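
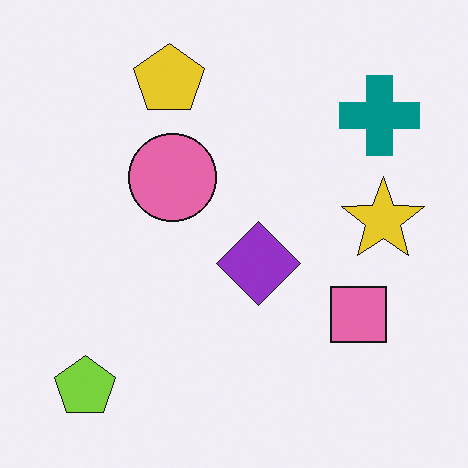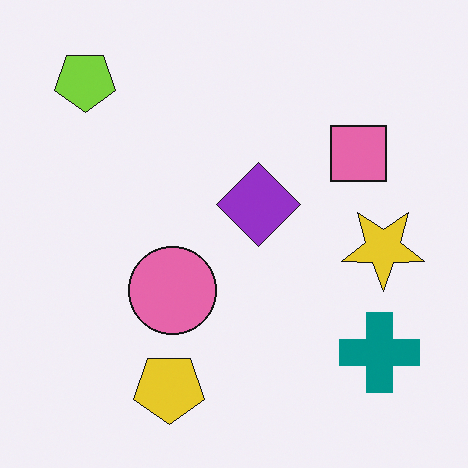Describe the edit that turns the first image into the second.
The image was flipped vertically (top ↔ bottom).

The yellow pentagon is in the top of the first image and the bottom of the second — shapes on opposite sides of the horizontal midline have swapped in a mirror flip.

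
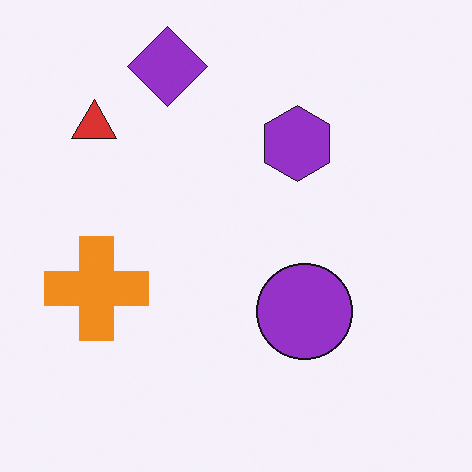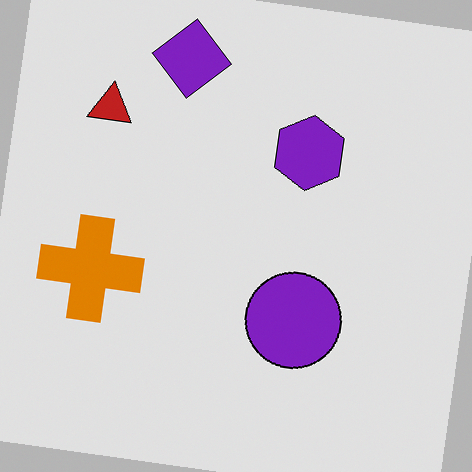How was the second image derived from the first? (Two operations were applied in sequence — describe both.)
The second image is the first moderately posterized, then rotated clockwise by a small amount.

Each flat color has snapped to a coarser quantized level — most visibly, the near-white background has dropped to a flat grey. Every shape is tilted by the same angle and the image corners show triangular fill wedges — a whole-image rotation by a non-right angle.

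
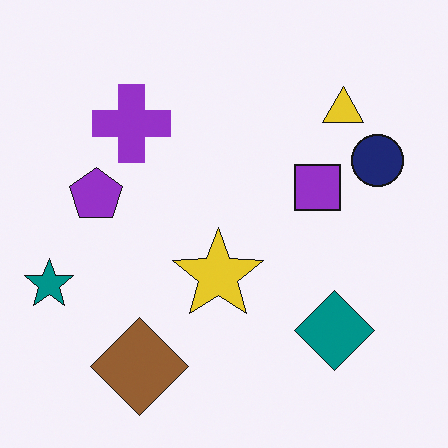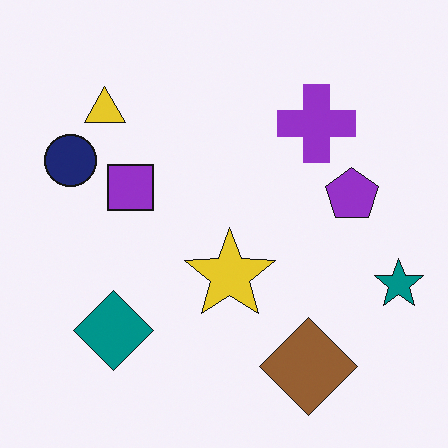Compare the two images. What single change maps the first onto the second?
This is the original image flipped horizontally (left ↔ right).

The teal star is in the left of the first image and the right of the second — shapes on opposite sides of the vertical midline have swapped in a mirror flip.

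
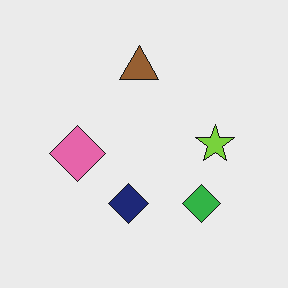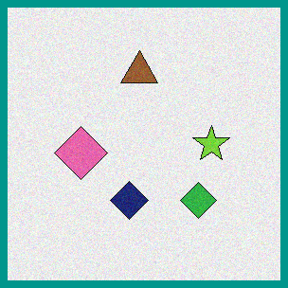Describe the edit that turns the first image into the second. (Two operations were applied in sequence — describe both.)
This is the original image degraded with a light layer of grain, then framed with a teal border.

Random speckle covers the whole image, including the flat background. A solid teal frame runs around the edge of the second image, with the content slightly shrunk inside it.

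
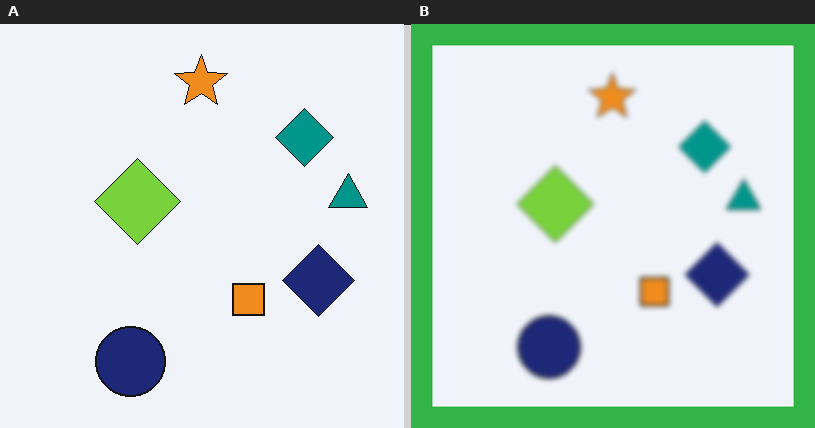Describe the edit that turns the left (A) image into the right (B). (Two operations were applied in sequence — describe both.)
The right (B) image is the left (A) moderately blurred, then framed with a green border.

Shape edges and outlines are uniformly softened across the whole image. A solid green frame runs around the edge of the right (B) image, with the content slightly shrunk inside it.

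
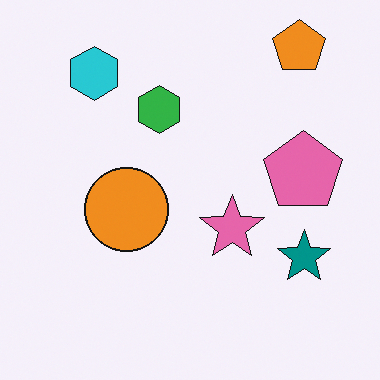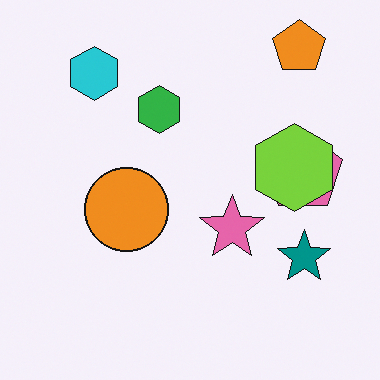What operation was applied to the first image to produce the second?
It was overlaid with an additional lime hexagon.

A lime hexagon appears in the second image that is absent from the first.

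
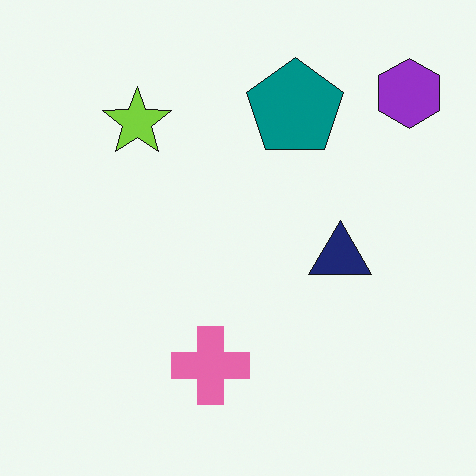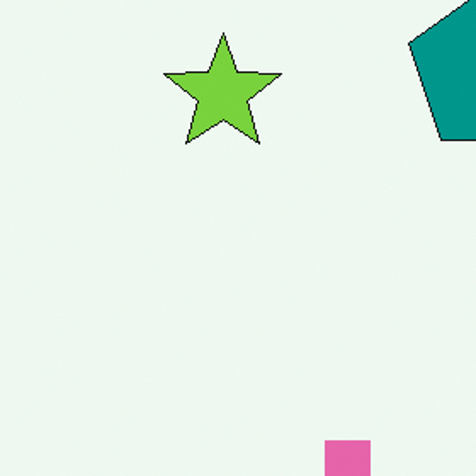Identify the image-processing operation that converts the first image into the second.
Cropped tightly and scaled back up.

The visible shapes are larger and the field of view is narrower; shapes near the original edges may be partly or wholly outside the frame — a crop-and-rescale.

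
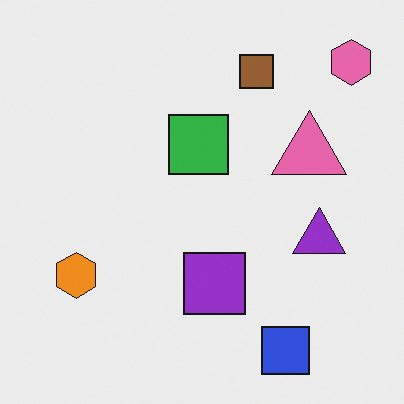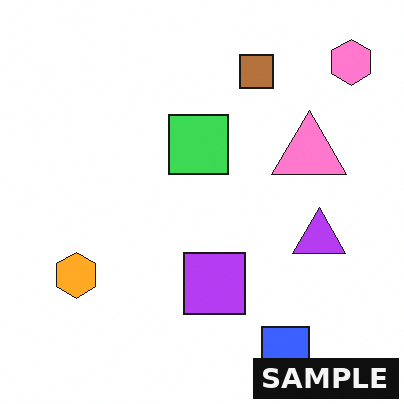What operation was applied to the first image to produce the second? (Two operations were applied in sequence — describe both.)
Brightened a little, then watermarked with the text "SAMPLE" in the lower-right corner.

Every pixel — background and shapes alike — is uniformly brightened. A dark label reading "SAMPLE" appears in the lower-right corner.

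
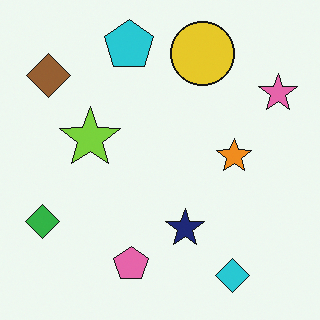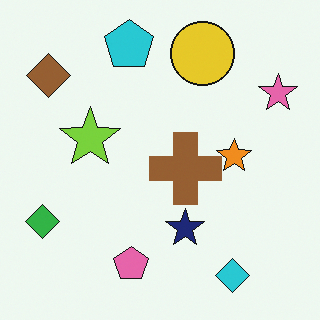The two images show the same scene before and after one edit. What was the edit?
Overlaid with an additional brown cross.

A brown cross appears in the second image that is absent from the first.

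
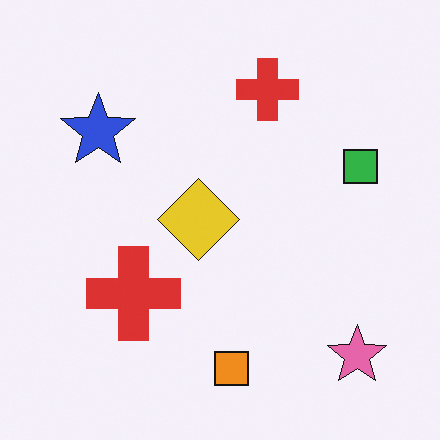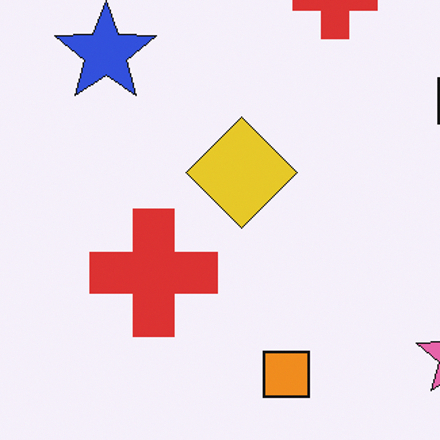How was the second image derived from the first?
It was cropped to a modestly smaller region and rescaled.

The visible shapes are larger and the field of view is narrower; shapes near the original edges may be partly or wholly outside the frame — a crop-and-rescale.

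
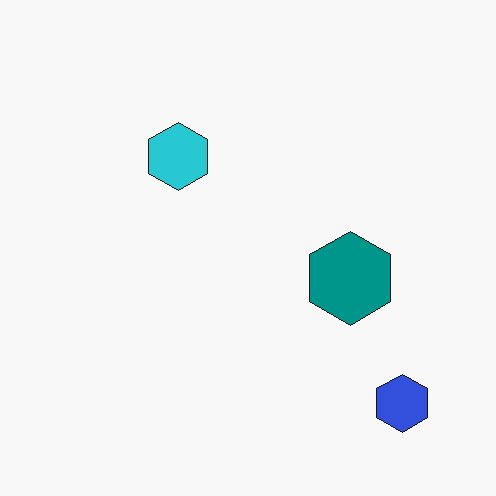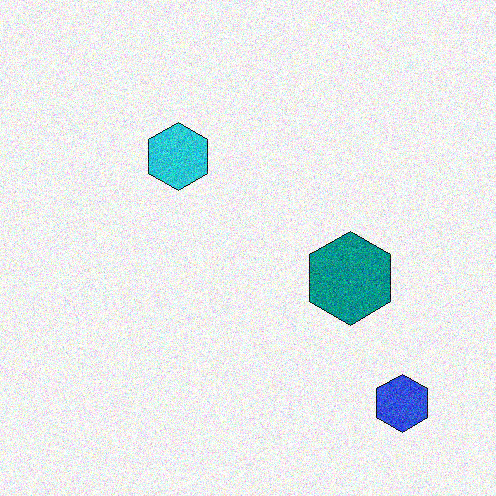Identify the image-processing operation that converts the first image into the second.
This is the original image degraded with visible gaussian noise.

Random speckle covers the whole image, including the flat background.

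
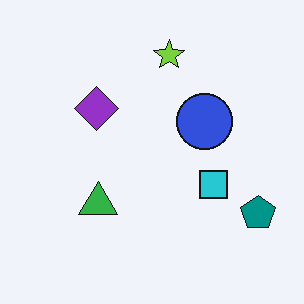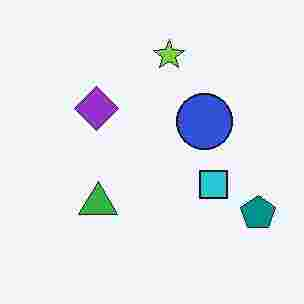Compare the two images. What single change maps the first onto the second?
The image was degraded with heavy JPEG compression.

Blocky 8×8 compression artifacts appear around shape edges and the flat background shows ringing — characteristic JPEG degradation.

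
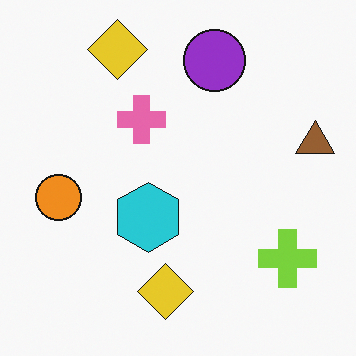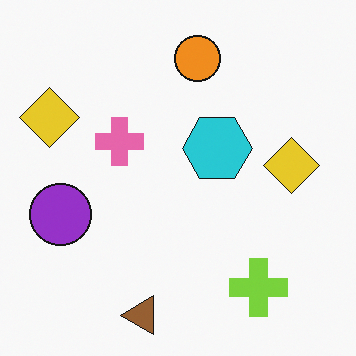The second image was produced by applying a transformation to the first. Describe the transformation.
It was transposed (reflected across the top-left ↔ bottom-right diagonal).

Shapes have swapped their row and column positions — what was in the top-right is now in the bottom-left — a diagonal reflection.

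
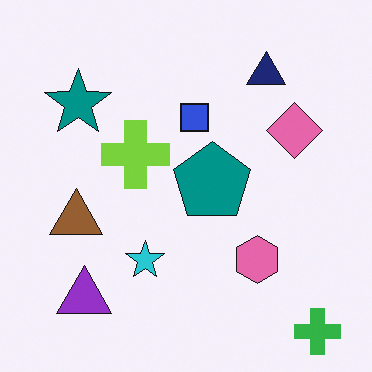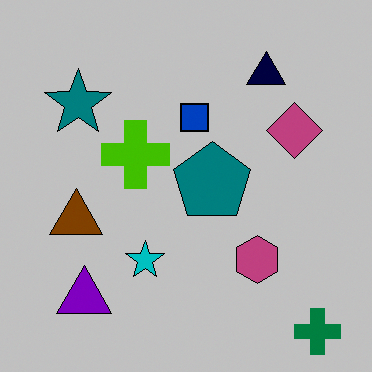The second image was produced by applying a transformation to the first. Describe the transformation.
The second image is the first aggressively posterized.

Each flat color has snapped to a coarser quantized level — most visibly, the near-white background has dropped to a flat grey.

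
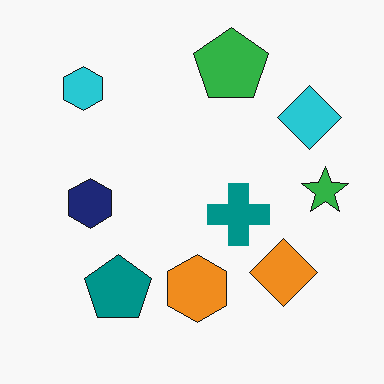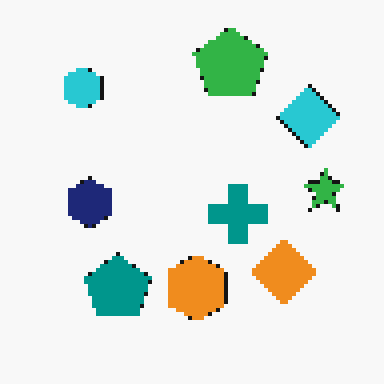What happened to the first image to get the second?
The transformation is: lightly pixelated (a mild mosaic effect).

Shapes are reduced to large square blocks; fine edges and outlines are lost — a downscale-then-upscale (mosaic) effect.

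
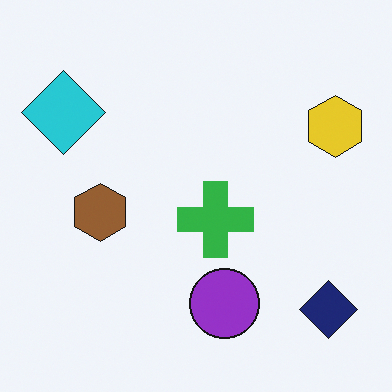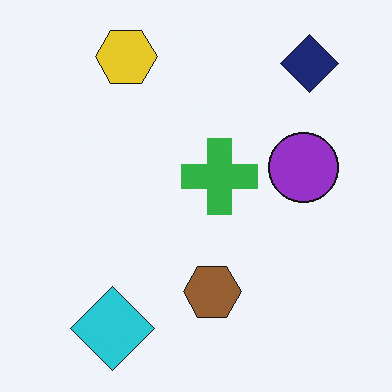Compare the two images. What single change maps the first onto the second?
The second image is the first rotated 90° counter-clockwise.

The navy diamond sits in the bottom-right of the first image and the top-right of the second — consistent with a whole-image 90° counter-clockwise rotation.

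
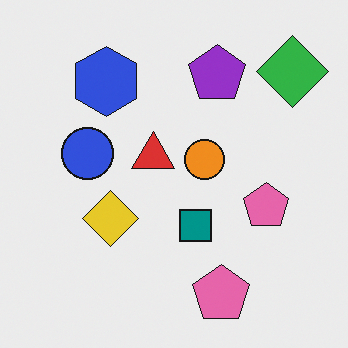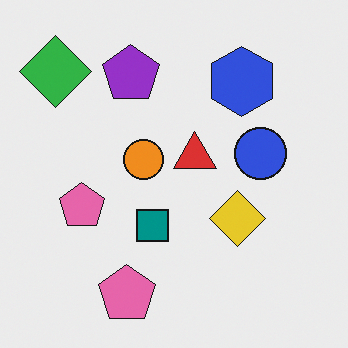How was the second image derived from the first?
The image was flipped horizontally (left ↔ right).

The green diamond is in the top-right of the first image and the top-left of the second — shapes on opposite sides of the vertical midline have swapped in a mirror flip.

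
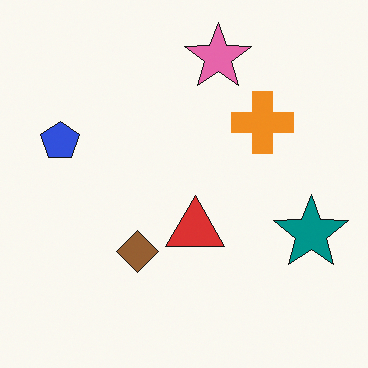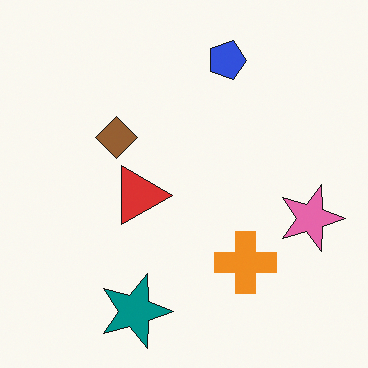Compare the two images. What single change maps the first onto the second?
Rotated 90° clockwise.

The teal star sits in the right of the first image and the bottom of the second — consistent with a whole-image 90° clockwise rotation.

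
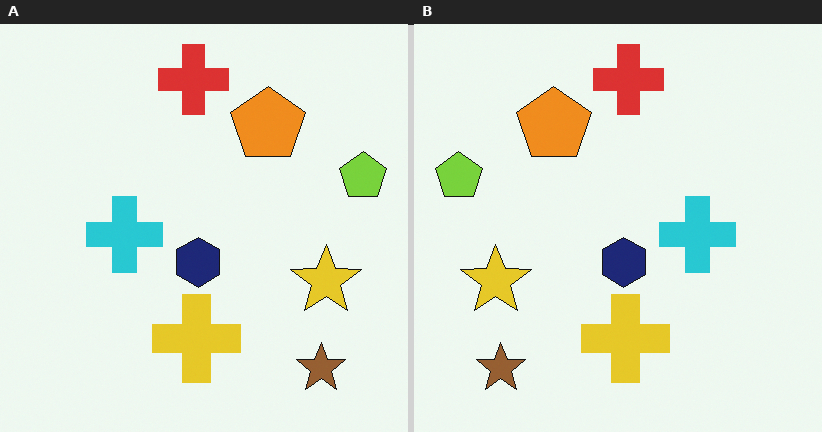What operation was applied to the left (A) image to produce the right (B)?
The transformation is: flipped horizontally (left ↔ right).

The lime pentagon is in the right of the left (A) image and the left of the right (B) — shapes on opposite sides of the vertical midline have swapped in a mirror flip.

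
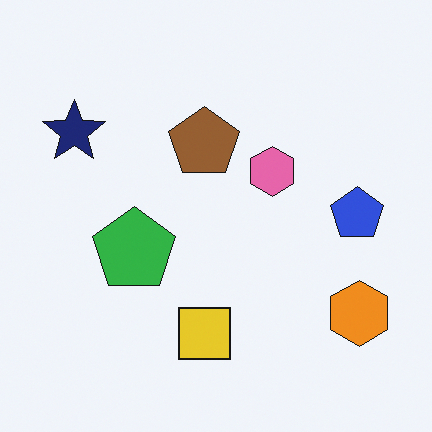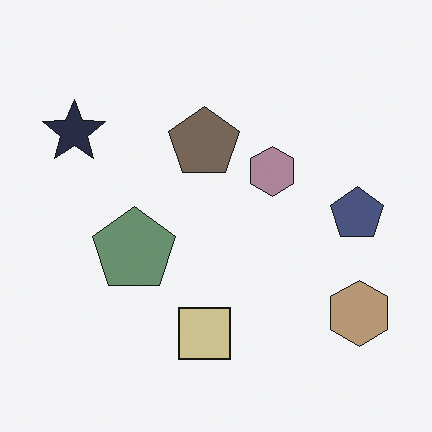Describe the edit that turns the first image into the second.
The transformation is: heavily desaturated.

All colors are more muted and greyish — a global saturation change.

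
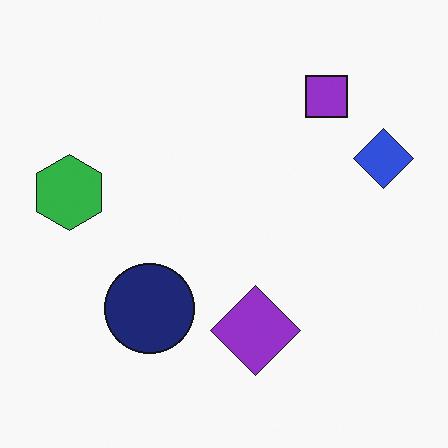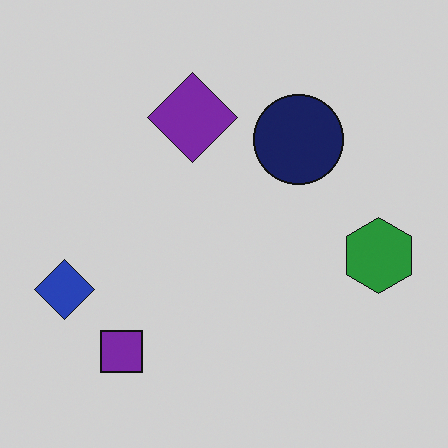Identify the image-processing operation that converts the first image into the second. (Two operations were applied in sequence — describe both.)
Rotated 180°, then darkened a little.

The blue diamond sits in the right of the first image and the left of the second — consistent with a whole-image 180° rotation. Every pixel — background and shapes alike — is uniformly darkened.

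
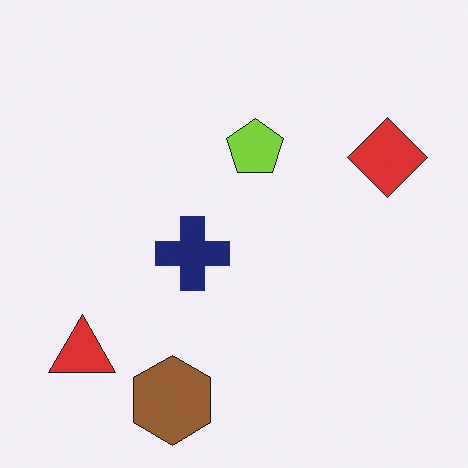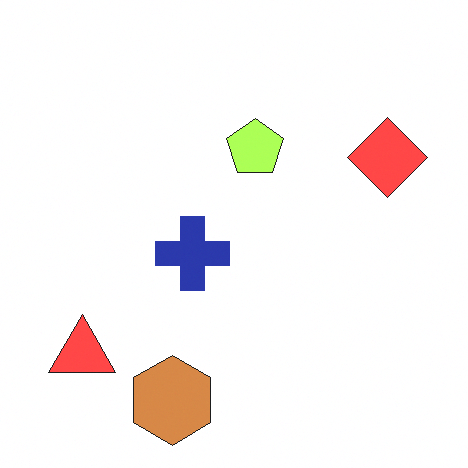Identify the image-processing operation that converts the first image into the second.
Noticeably brightened.

Every pixel — background and shapes alike — is uniformly brightened.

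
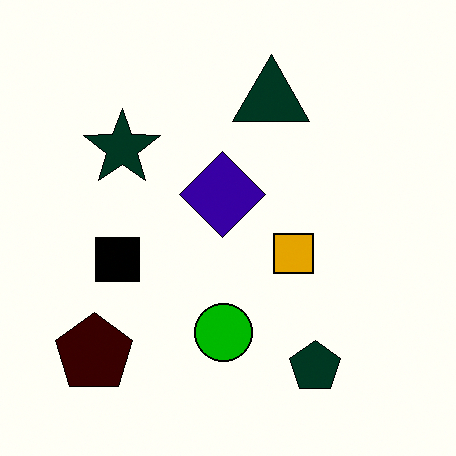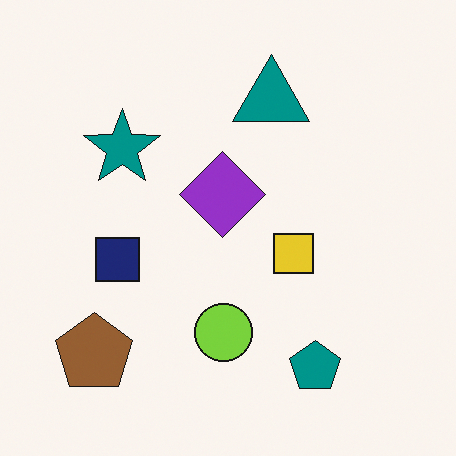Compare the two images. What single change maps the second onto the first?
Given much higher contrast.

Tones are pushed away from mid-grey across the whole image — a global contrast change.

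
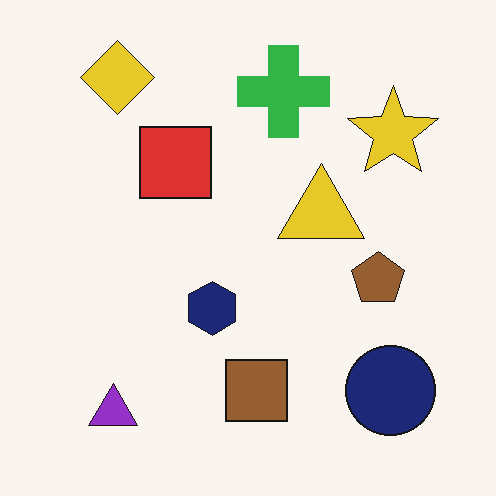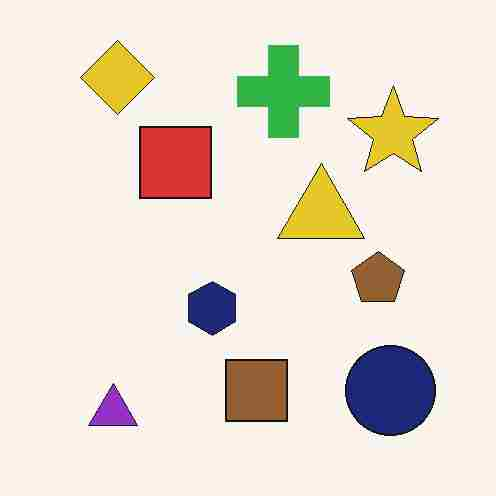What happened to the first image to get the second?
The image was degraded with heavy JPEG compression.

Blocky 8×8 compression artifacts appear around shape edges and the flat background shows ringing — characteristic JPEG degradation.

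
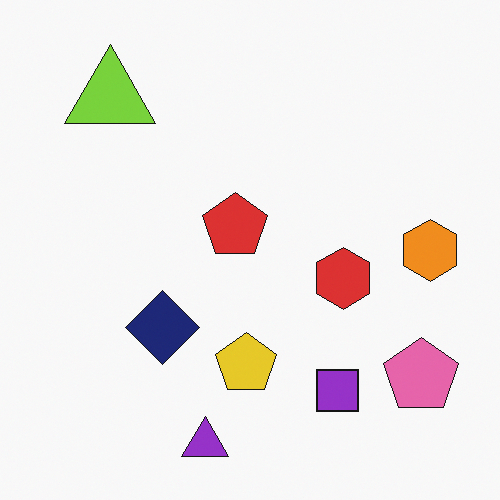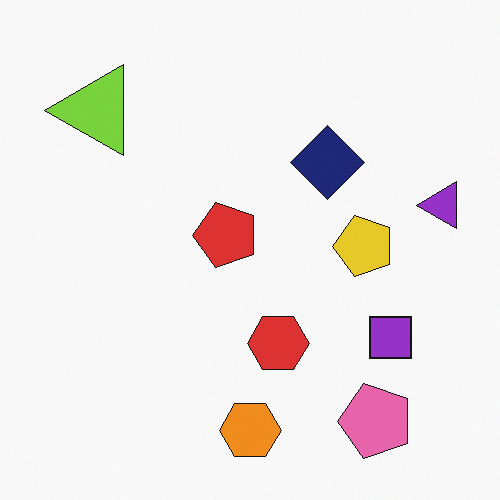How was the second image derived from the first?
The image was transposed (reflected across the top-left ↔ bottom-right diagonal).

Shapes have swapped their row and column positions — what was in the top-right is now in the bottom-left — a diagonal reflection.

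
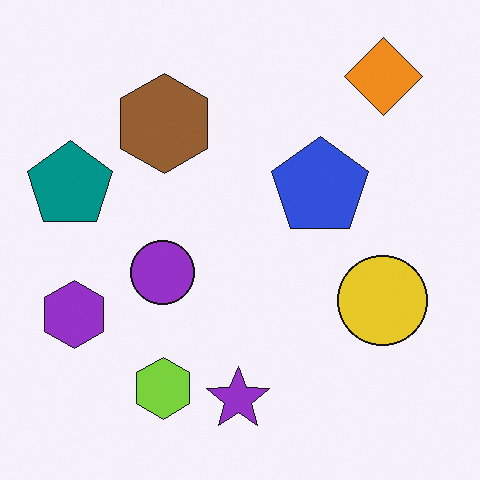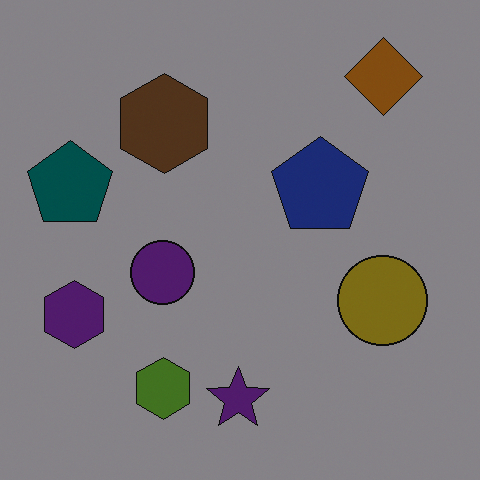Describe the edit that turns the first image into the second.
The transformation is: darkened a lot.

Every pixel — background and shapes alike — is uniformly darkened.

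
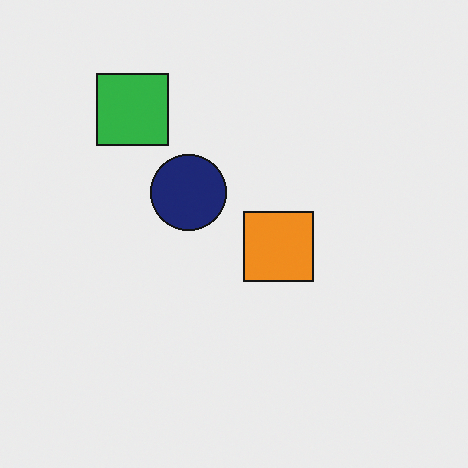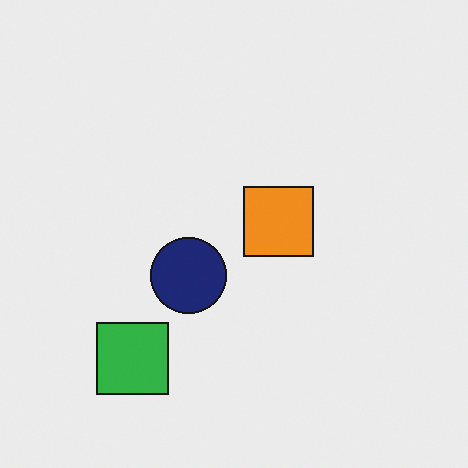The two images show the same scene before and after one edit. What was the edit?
It was flipped vertically (top ↔ bottom).

The green square is in the top-left of the first image and the bottom-left of the second — shapes on opposite sides of the horizontal midline have swapped in a mirror flip.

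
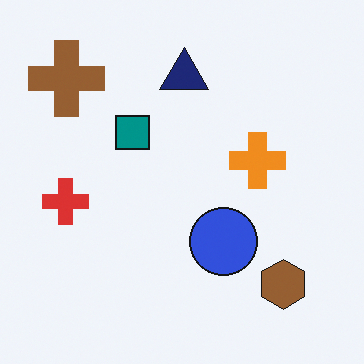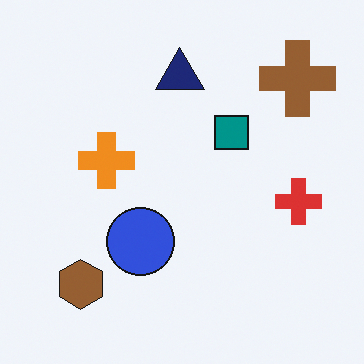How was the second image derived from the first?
Flipped horizontally (left ↔ right).

The red cross is in the left of the first image and the right of the second — shapes on opposite sides of the vertical midline have swapped in a mirror flip.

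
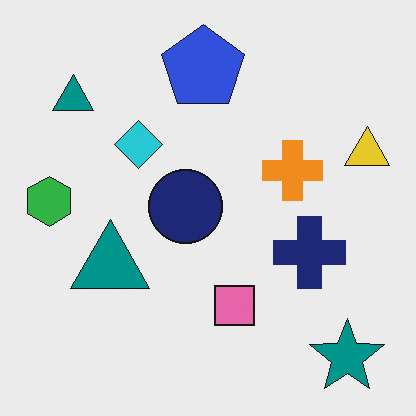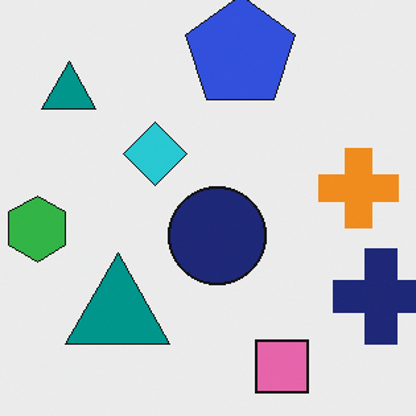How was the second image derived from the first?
The second image is the first cropped to a modestly smaller region and rescaled.

The visible shapes are larger and the field of view is narrower; shapes near the original edges may be partly or wholly outside the frame — a crop-and-rescale.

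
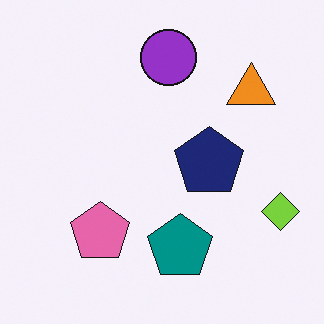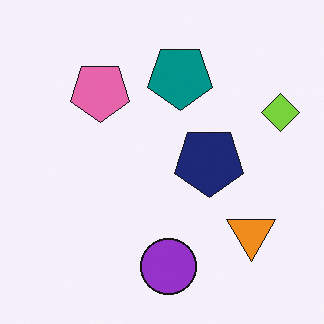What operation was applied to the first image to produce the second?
The image was flipped vertically (top ↔ bottom).

The purple circle is in the top of the first image and the bottom of the second — shapes on opposite sides of the horizontal midline have swapped in a mirror flip.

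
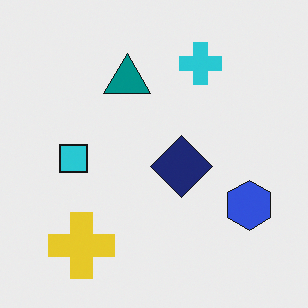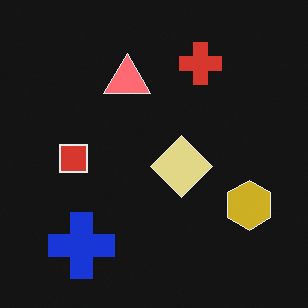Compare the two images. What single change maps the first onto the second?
This is the original image color-inverted (negative).

The light background has become dark and every shape's color is its complement — a photographic negative.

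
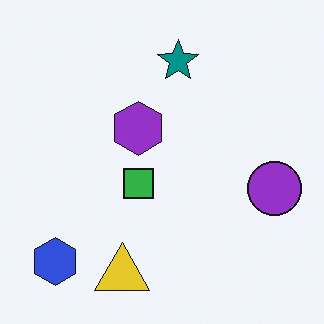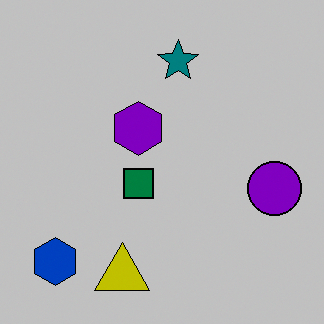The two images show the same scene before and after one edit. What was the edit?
The image was heavily posterized to just a handful of flat colors.

Each flat color has snapped to a coarser quantized level — most visibly, the near-white background has dropped to a flat grey.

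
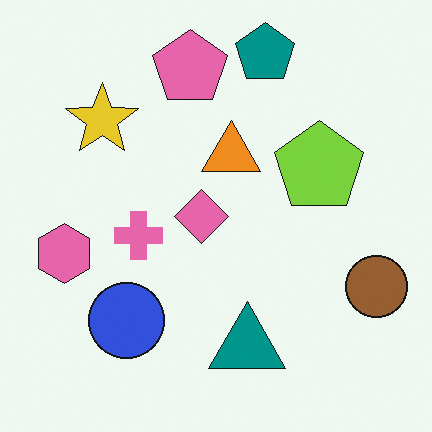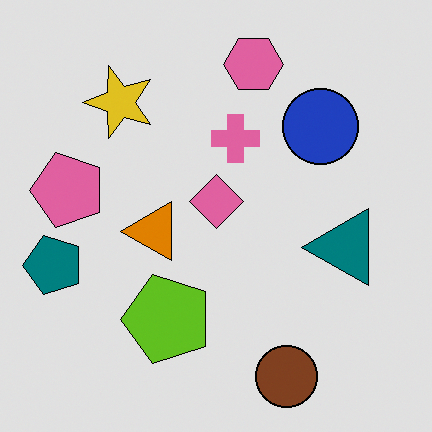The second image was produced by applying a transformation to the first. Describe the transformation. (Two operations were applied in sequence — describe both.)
Moderately posterized, then transposed (reflected across the top-left ↔ bottom-right diagonal).

Each flat color has snapped to a coarser quantized level — most visibly, the near-white background has dropped to a flat grey. Shapes have swapped their row and column positions — what was in the top-right is now in the bottom-left — a diagonal reflection.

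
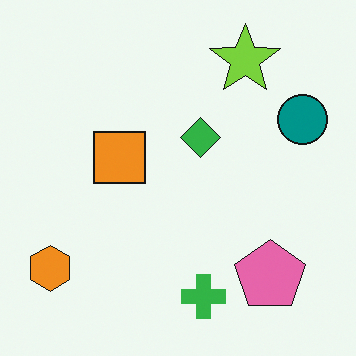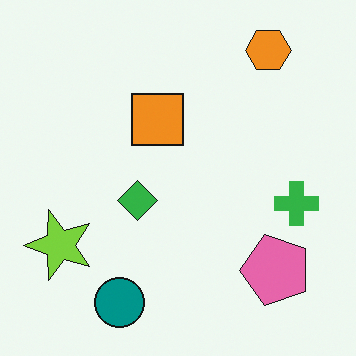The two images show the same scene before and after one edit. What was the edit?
The second image is the first transposed (reflected across the top-left ↔ bottom-right diagonal).

Shapes have swapped their row and column positions — what was in the top-right is now in the bottom-left — a diagonal reflection.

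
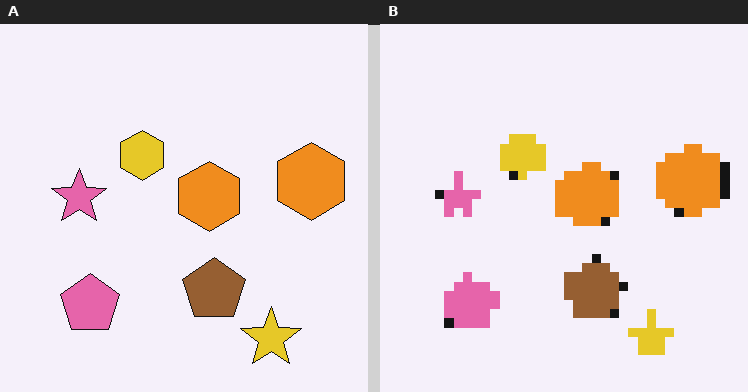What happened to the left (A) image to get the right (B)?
Heavily pixelated into large blocks.

Shapes are reduced to large square blocks; fine edges and outlines are lost — a downscale-then-upscale (mosaic) effect.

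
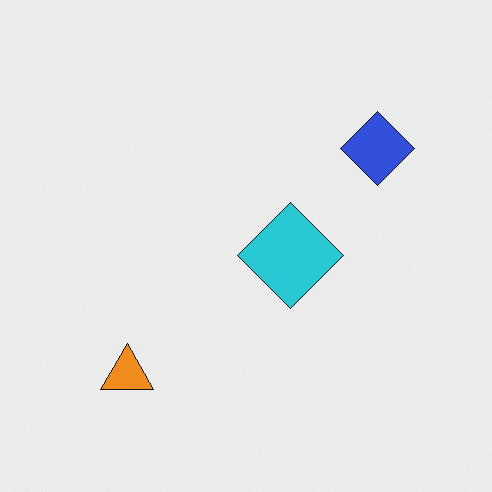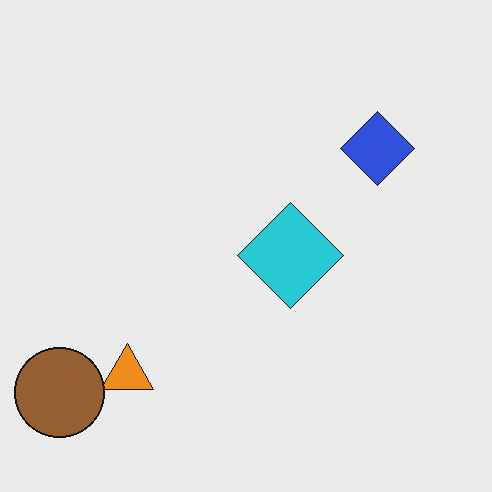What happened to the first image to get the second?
The second image is the first overlaid with an additional brown circle.

A brown circle appears in the second image that is absent from the first.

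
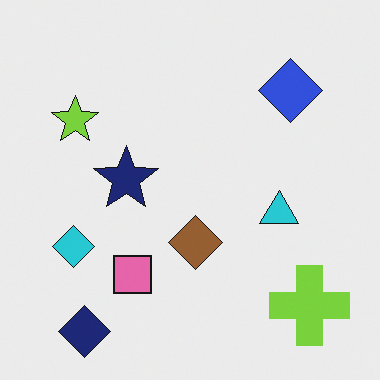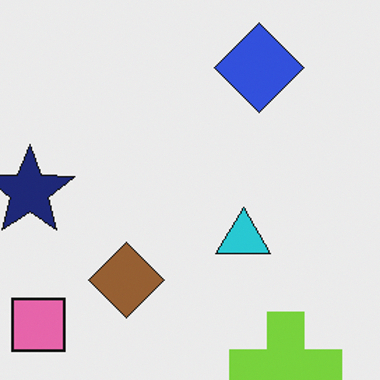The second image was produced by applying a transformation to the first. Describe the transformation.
The transformation is: cropped to a modestly smaller region and rescaled.

The visible shapes are larger and the field of view is narrower; shapes near the original edges may be partly or wholly outside the frame — a crop-and-rescale.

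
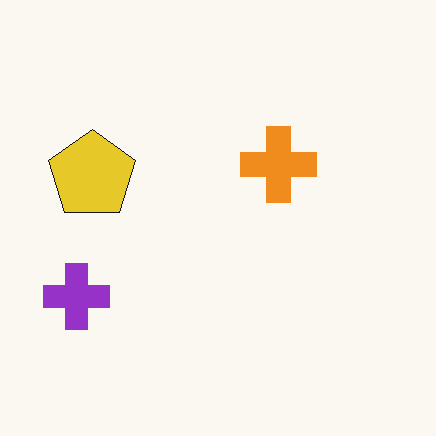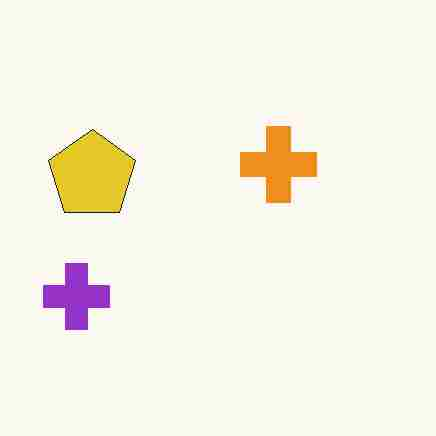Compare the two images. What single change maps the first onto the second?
The transformation is: degraded with heavy JPEG compression.

Blocky 8×8 compression artifacts appear around shape edges and the flat background shows ringing — characteristic JPEG degradation.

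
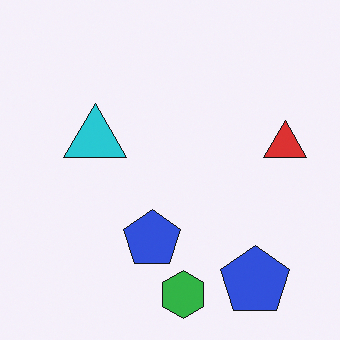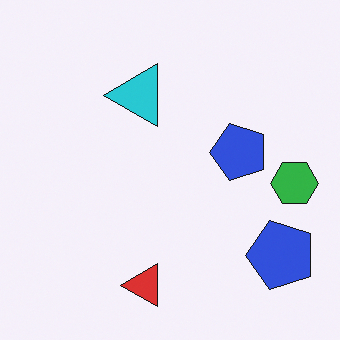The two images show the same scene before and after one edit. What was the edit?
The transformation is: transposed (reflected across the top-left ↔ bottom-right diagonal).

Shapes have swapped their row and column positions — what was in the top-right is now in the bottom-left — a diagonal reflection.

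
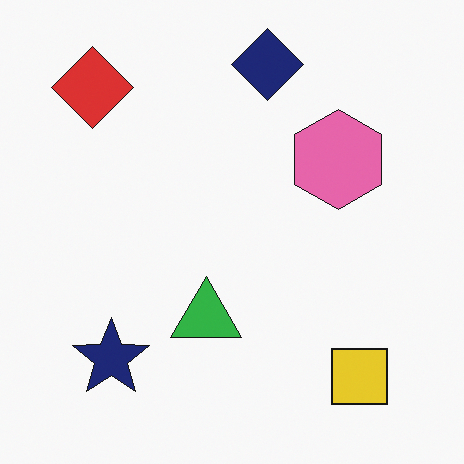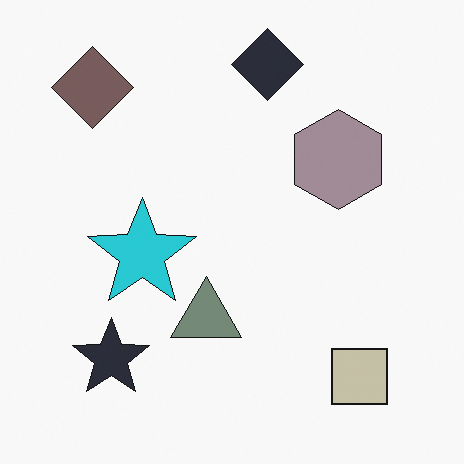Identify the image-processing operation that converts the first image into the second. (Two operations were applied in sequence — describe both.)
The transformation is: made much more muted (saturation change), then overlaid with an additional cyan star.

All colors are more muted and greyish — a global saturation change. A cyan star appears in the second image that is absent from the first.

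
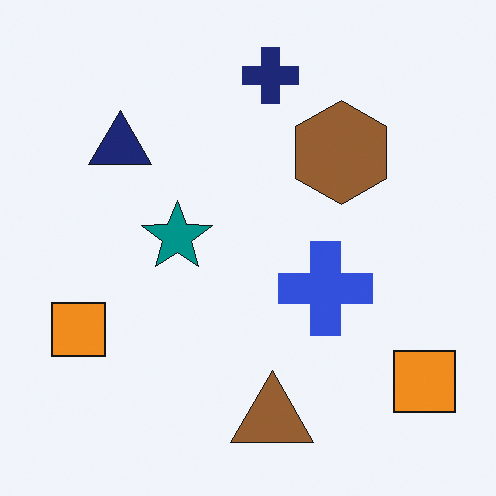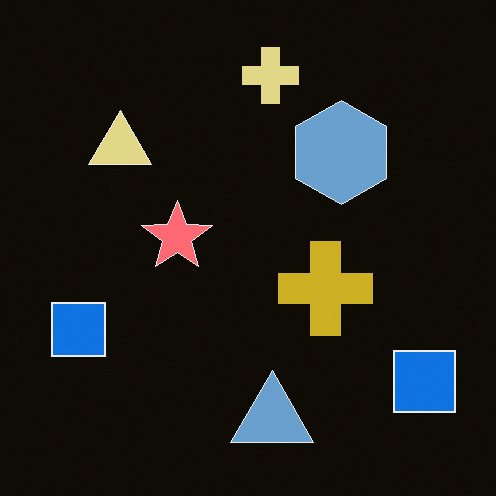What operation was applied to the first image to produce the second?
This is the original image color-inverted (negative).

The light background has become dark and every shape's color is its complement — a photographic negative.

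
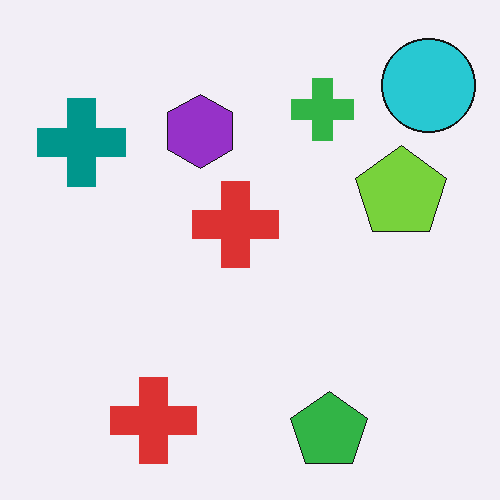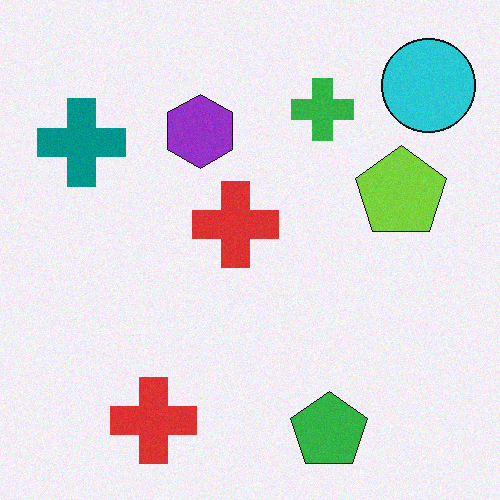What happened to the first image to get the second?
The image was degraded with light additive noise.

Random speckle covers the whole image, including the flat background.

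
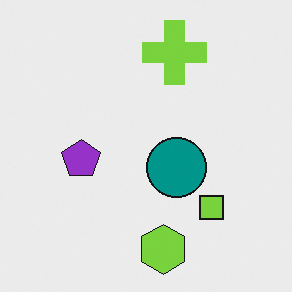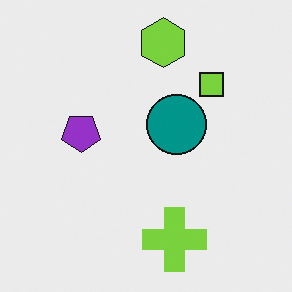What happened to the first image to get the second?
Flipped vertically (top ↔ bottom).

The lime hexagon is in the bottom of the first image and the top of the second — shapes on opposite sides of the horizontal midline have swapped in a mirror flip.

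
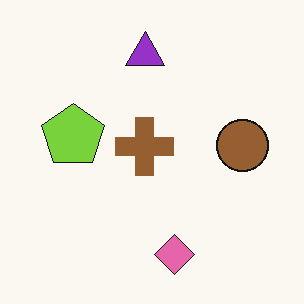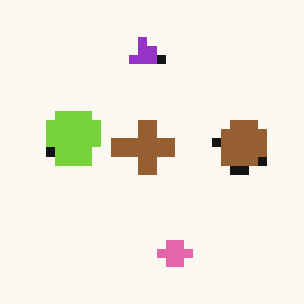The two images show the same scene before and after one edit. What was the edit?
This is the original image heavily pixelated into large blocks.

Shapes are reduced to large square blocks; fine edges and outlines are lost — a downscale-then-upscale (mosaic) effect.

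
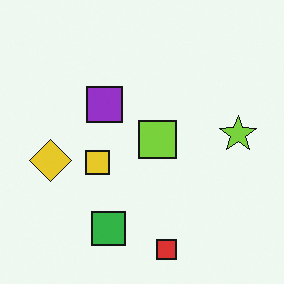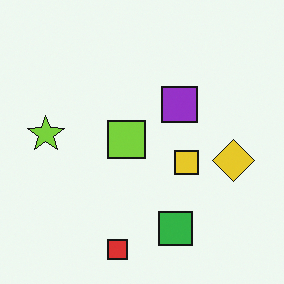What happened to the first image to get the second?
This is the original image flipped horizontally (left ↔ right).

The lime star is in the right of the first image and the left of the second — shapes on opposite sides of the vertical midline have swapped in a mirror flip.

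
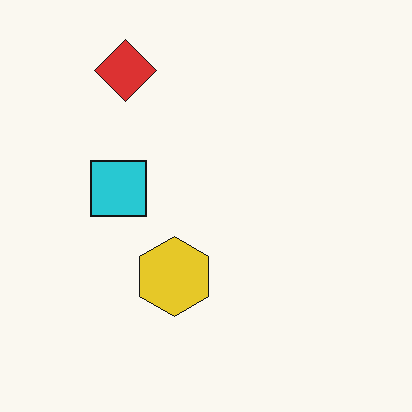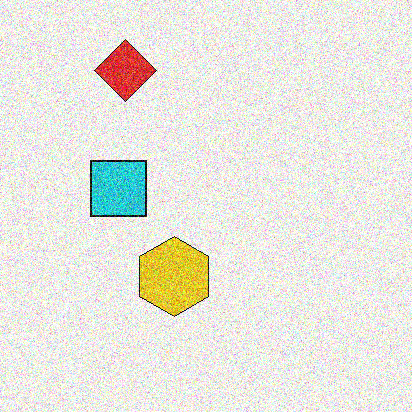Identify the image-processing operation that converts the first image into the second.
The image was degraded with a thick layer of grain.

Random speckle covers the whole image, including the flat background.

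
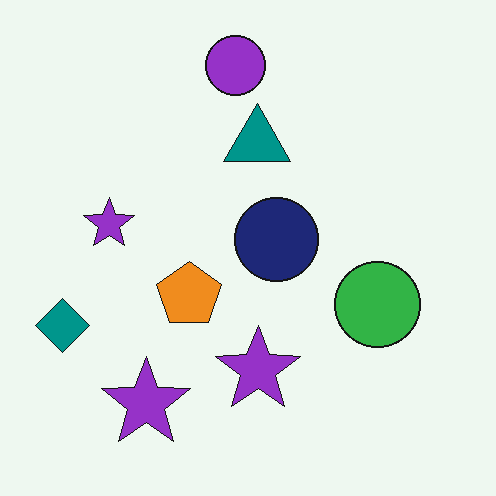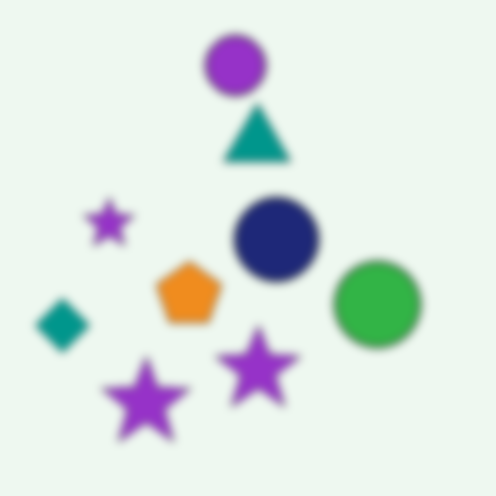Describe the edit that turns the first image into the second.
The second image is the first noticeably gaussian-blurred.

Shape edges and outlines are uniformly softened across the whole image.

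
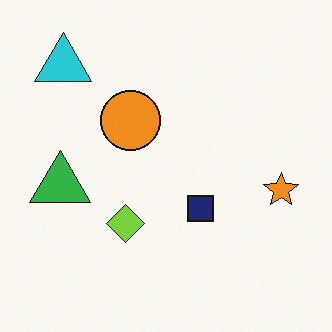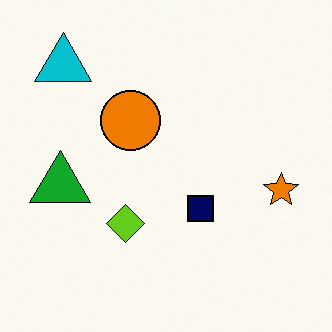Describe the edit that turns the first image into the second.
The image was given slightly increased contrast.

Tones are pushed away from mid-grey across the whole image — a global contrast change.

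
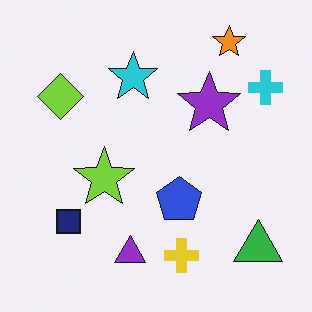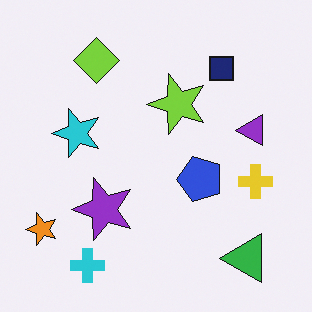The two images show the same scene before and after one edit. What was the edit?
It was transposed (reflected across the top-left ↔ bottom-right diagonal).

Shapes have swapped their row and column positions — what was in the top-right is now in the bottom-left — a diagonal reflection.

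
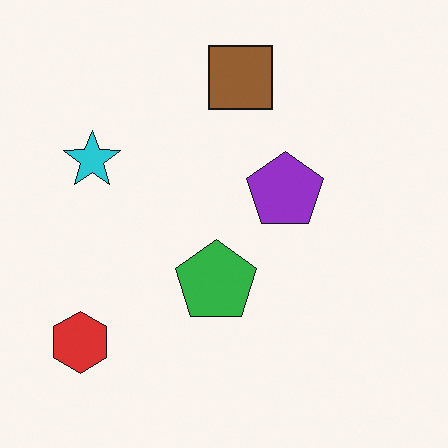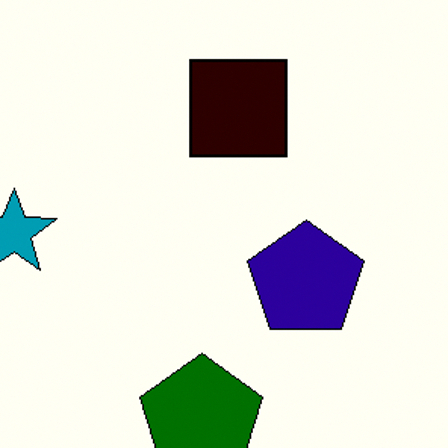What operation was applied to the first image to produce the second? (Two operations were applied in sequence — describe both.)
This is the original image boosted in contrast, then cropped to a modestly smaller region and rescaled.

Tones are pushed away from mid-grey across the whole image — a global contrast change. The visible shapes are larger and the field of view is narrower; shapes near the original edges may be partly or wholly outside the frame — a crop-and-rescale.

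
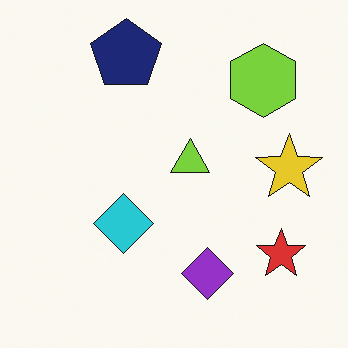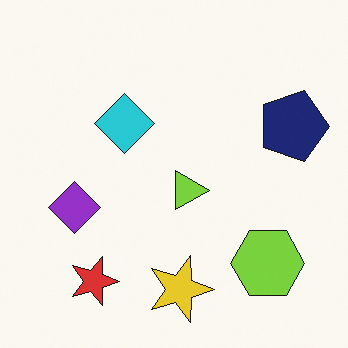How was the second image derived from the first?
Rotated 90° clockwise.

The red star sits in the bottom-right of the first image and the bottom-left of the second — consistent with a whole-image 90° clockwise rotation.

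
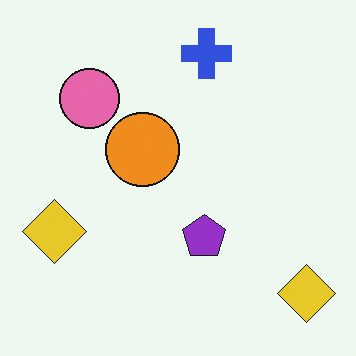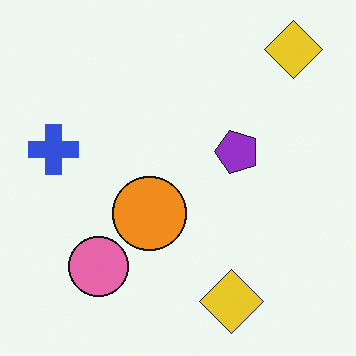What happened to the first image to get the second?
This is the original image rotated 90° counter-clockwise.

The blue cross sits in the top of the first image and the left of the second — consistent with a whole-image 90° counter-clockwise rotation.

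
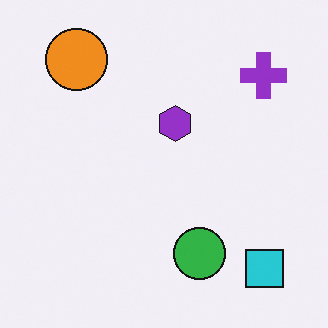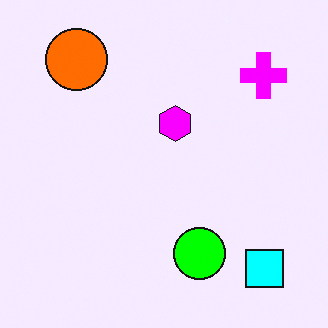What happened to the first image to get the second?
This is the original image heavily oversaturated.

All colors are more vivid — a global saturation change.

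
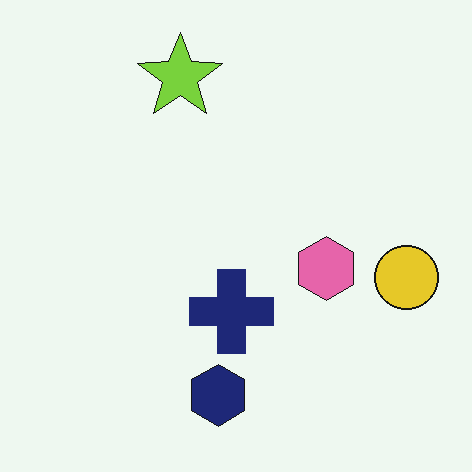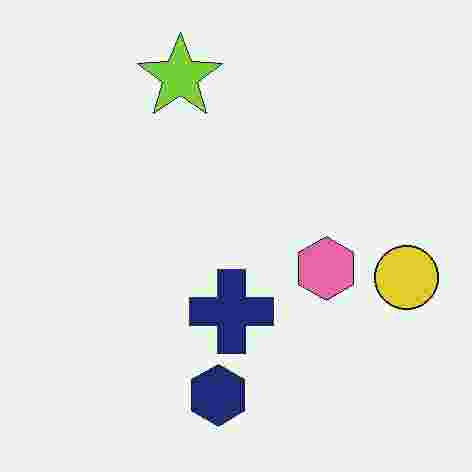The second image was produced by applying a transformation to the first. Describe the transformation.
This is the original image heavily JPEG-compressed with obvious blocking artifacts.

Blocky 8×8 compression artifacts appear around shape edges and the flat background shows ringing — characteristic JPEG degradation.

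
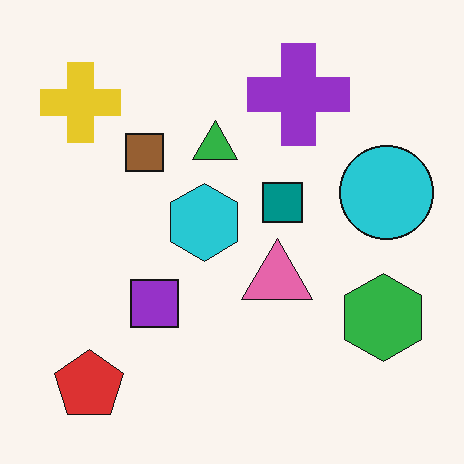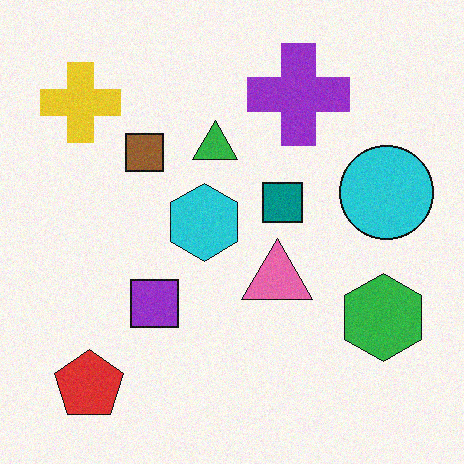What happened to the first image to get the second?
The second image is the first degraded with a light layer of grain.

Random speckle covers the whole image, including the flat background.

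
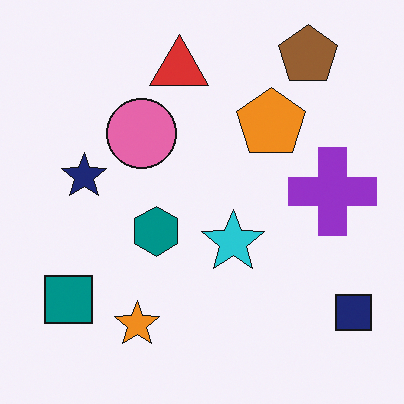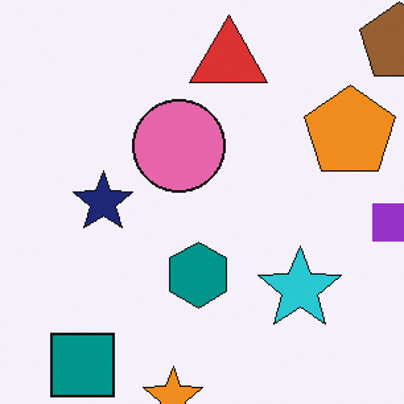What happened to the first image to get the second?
The second image is the first cropped to a modestly smaller region and rescaled.

The visible shapes are larger and the field of view is narrower; shapes near the original edges may be partly or wholly outside the frame — a crop-and-rescale.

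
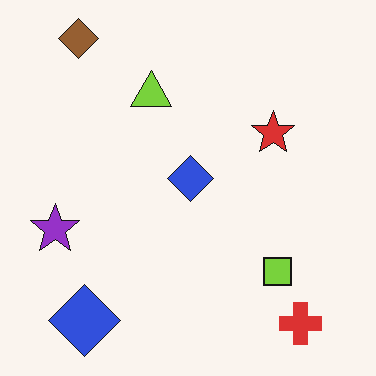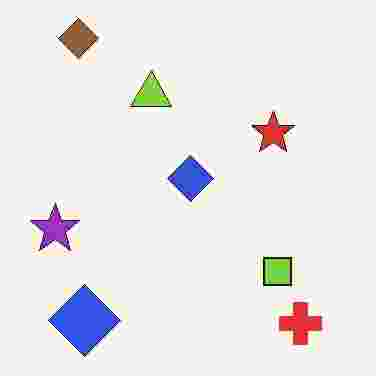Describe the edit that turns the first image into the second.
The image was heavily JPEG-compressed with obvious blocking artifacts.

Blocky 8×8 compression artifacts appear around shape edges and the flat background shows ringing — characteristic JPEG degradation.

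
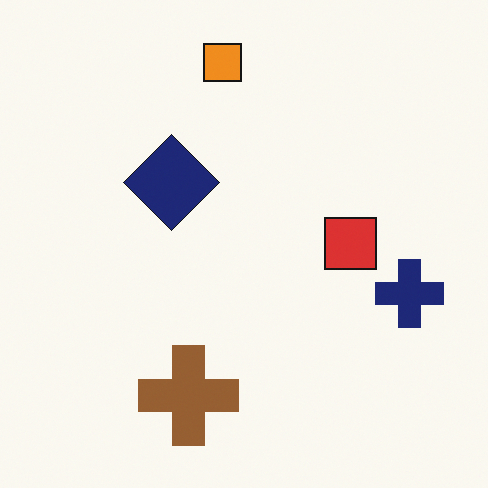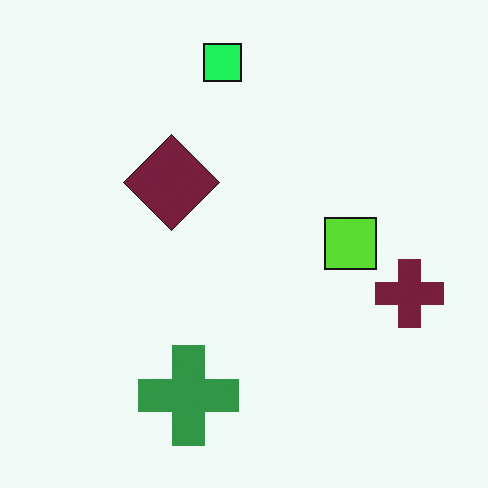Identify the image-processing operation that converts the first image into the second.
The transformation is: hue-shifted through roughly a third of the color wheel.

Every shape's color has rotated by the same amount around the hue wheel — a uniform hue shift.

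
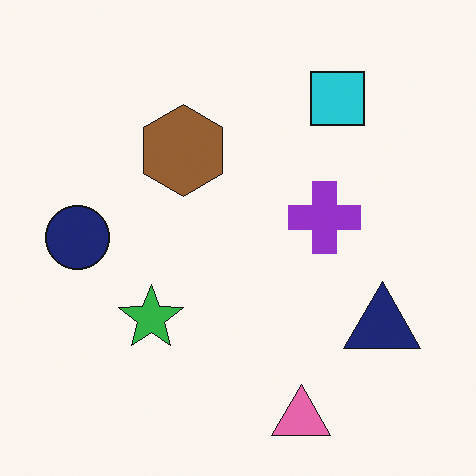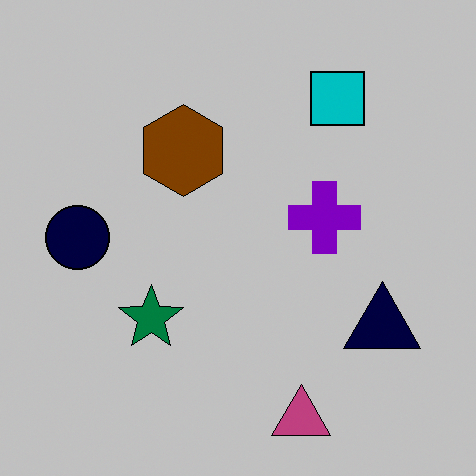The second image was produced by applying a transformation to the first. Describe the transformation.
The transformation is: aggressively posterized.

Each flat color has snapped to a coarser quantized level — most visibly, the near-white background has dropped to a flat grey.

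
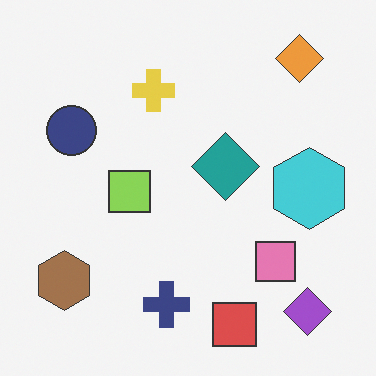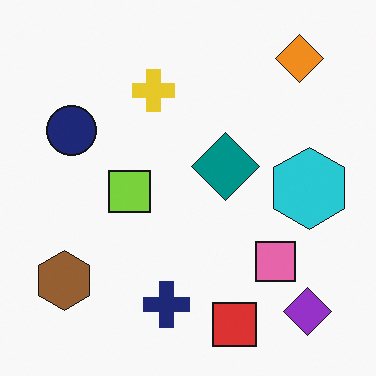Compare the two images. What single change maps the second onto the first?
The first image is the second given slightly reduced contrast.

Tones are pushed toward mid-grey across the whole image — a global contrast change.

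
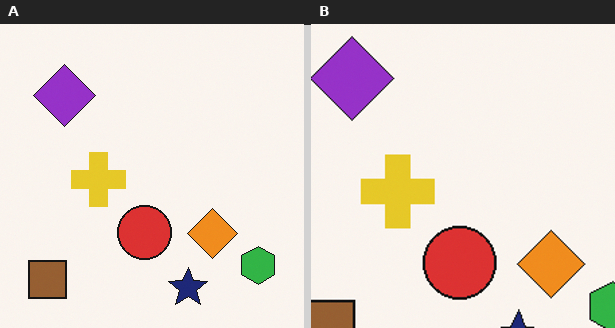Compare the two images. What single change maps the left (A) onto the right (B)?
It was cropped to a modestly smaller region and rescaled.

The visible shapes are larger and the field of view is narrower; shapes near the original edges may be partly or wholly outside the frame — a crop-and-rescale.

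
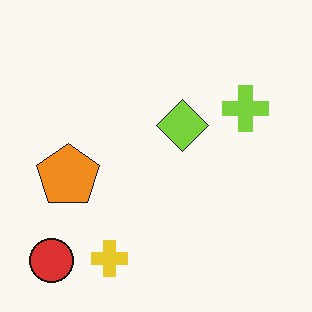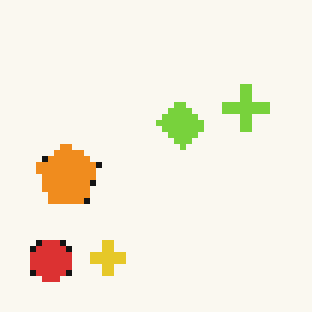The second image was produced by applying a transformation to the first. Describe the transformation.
It was pixelated into visible square blocks.

Shapes are reduced to large square blocks; fine edges and outlines are lost — a downscale-then-upscale (mosaic) effect.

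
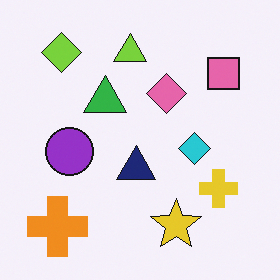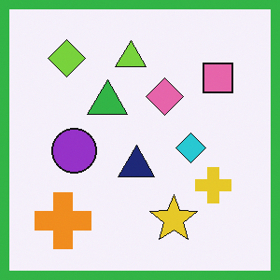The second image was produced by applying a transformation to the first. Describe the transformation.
Framed with a green border.

A solid green frame runs around the edge of the second image, with the content slightly shrunk inside it.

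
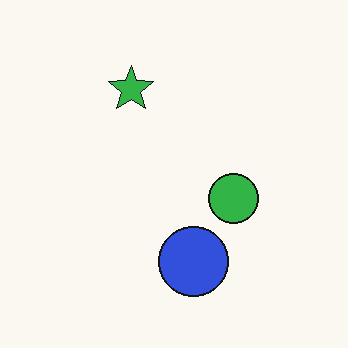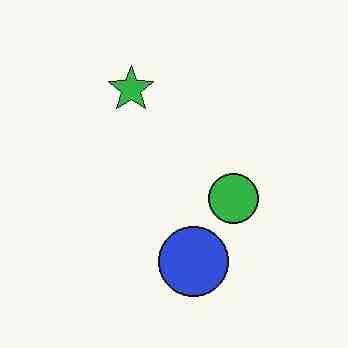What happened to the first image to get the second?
The image was degraded with heavy JPEG compression.

Blocky 8×8 compression artifacts appear around shape edges and the flat background shows ringing — characteristic JPEG degradation.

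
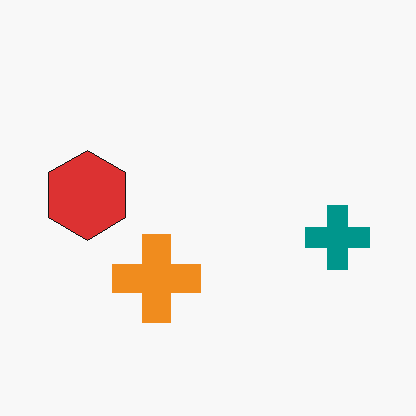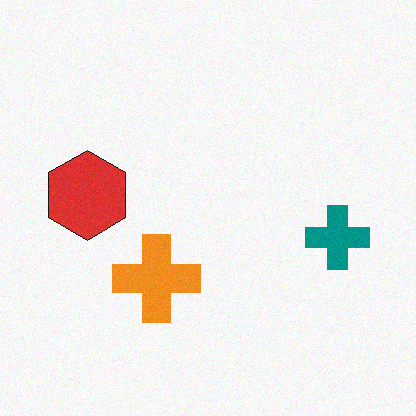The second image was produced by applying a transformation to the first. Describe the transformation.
This is the original image degraded with light additive noise.

Random speckle covers the whole image, including the flat background.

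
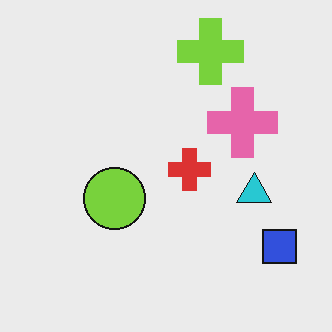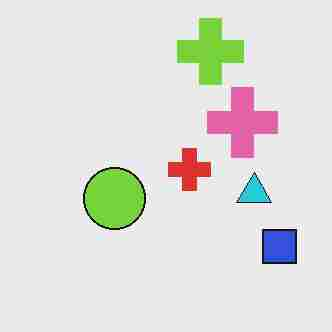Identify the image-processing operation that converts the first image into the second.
The second image is the first degraded with heavy JPEG compression.

Blocky 8×8 compression artifacts appear around shape edges and the flat background shows ringing — characteristic JPEG degradation.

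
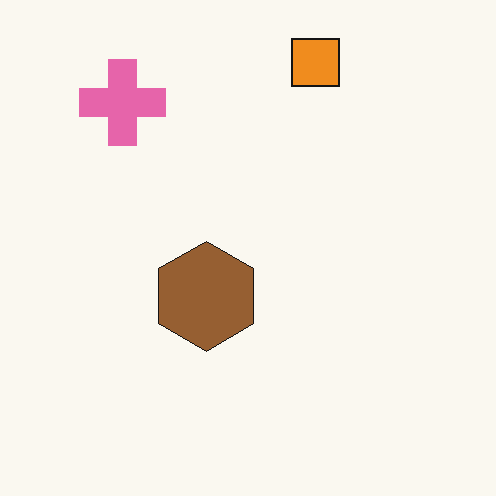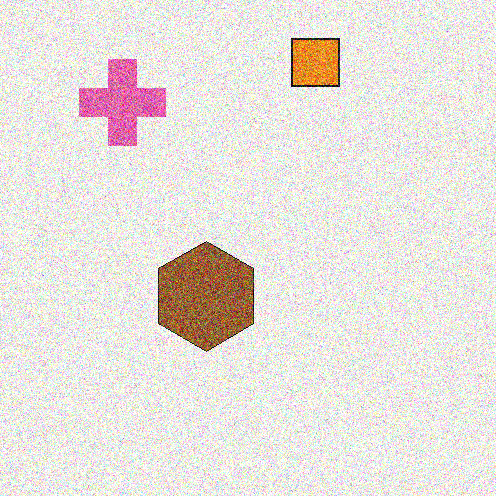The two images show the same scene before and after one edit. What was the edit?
The second image is the first degraded with strong gaussian noise.

Random speckle covers the whole image, including the flat background.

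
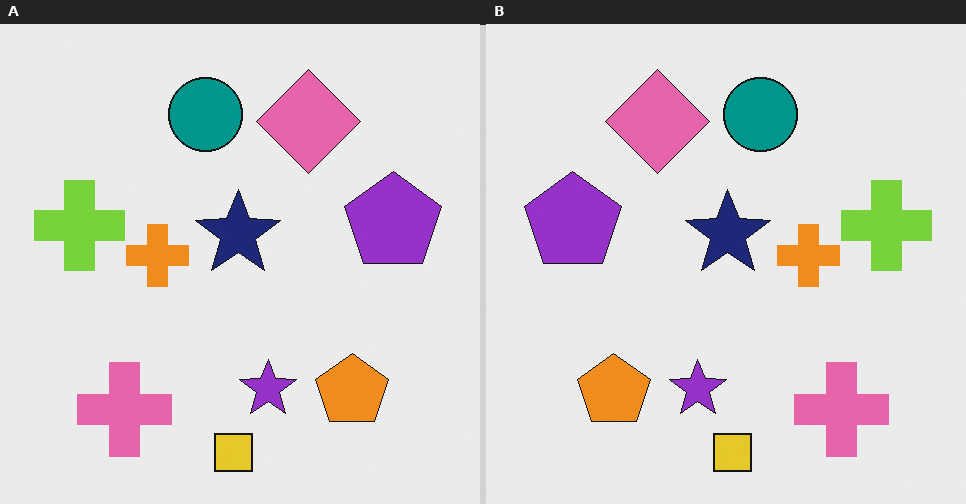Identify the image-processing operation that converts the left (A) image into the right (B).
The transformation is: flipped horizontally (left ↔ right).

The lime cross is in the left of the left (A) image and the right of the right (B) — shapes on opposite sides of the vertical midline have swapped in a mirror flip.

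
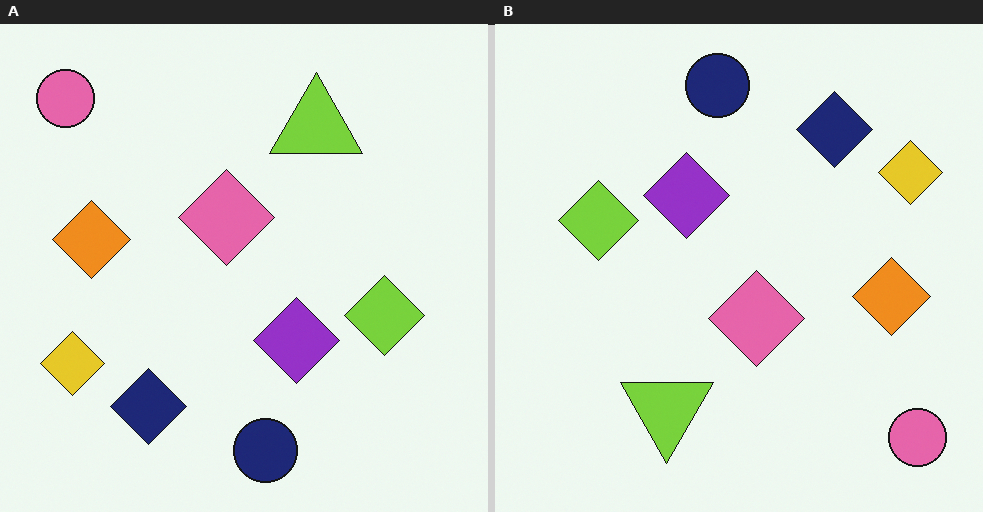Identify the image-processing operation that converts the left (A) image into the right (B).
It was rotated 180°.

The pink circle sits in the top-left of the left (A) image and the bottom-right of the right (B) — consistent with a whole-image 180° rotation.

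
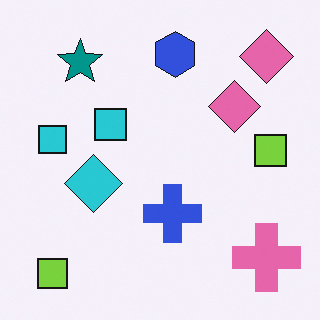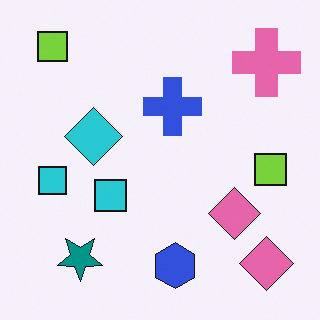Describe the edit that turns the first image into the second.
The image was flipped vertically (top ↔ bottom).

The blue hexagon is in the top of the first image and the bottom of the second — shapes on opposite sides of the horizontal midline have swapped in a mirror flip.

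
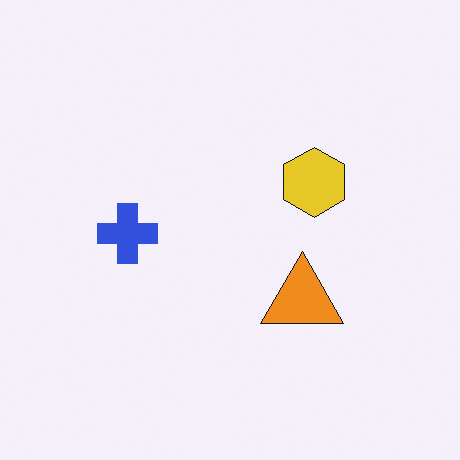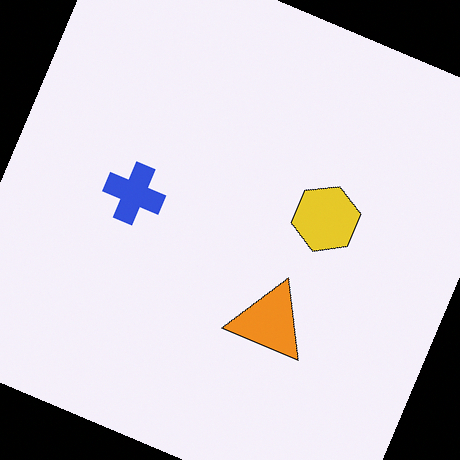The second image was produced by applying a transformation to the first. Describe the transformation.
The second image is the first rotated clockwise by a clearly visible amount.

Every shape is tilted by the same angle and the image corners show triangular fill wedges — a whole-image rotation by a non-right angle.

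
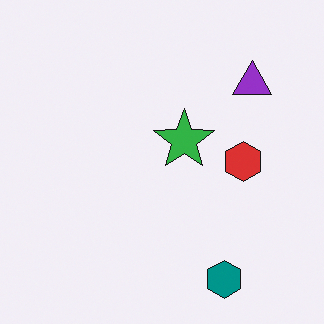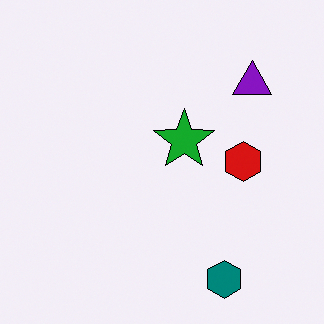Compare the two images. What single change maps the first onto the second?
The image was given slightly increased contrast.

Tones are pushed away from mid-grey across the whole image — a global contrast change.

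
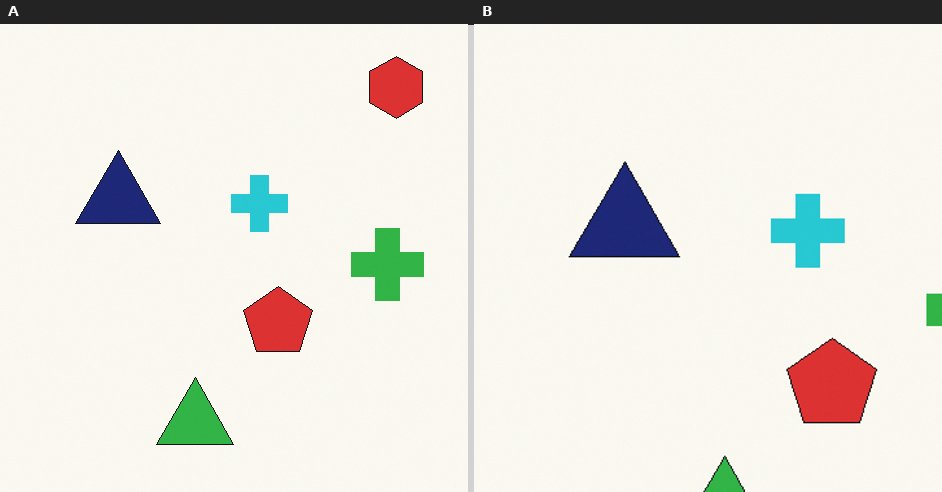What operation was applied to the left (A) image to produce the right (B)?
This is the original image cropped slightly and scaled back up.

The visible shapes are larger and the field of view is narrower; shapes near the original edges may be partly or wholly outside the frame — a crop-and-rescale.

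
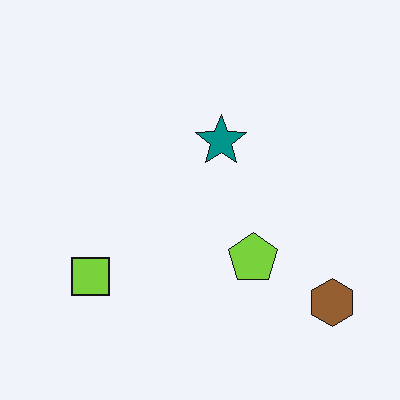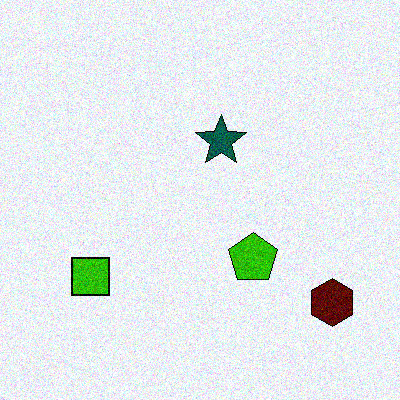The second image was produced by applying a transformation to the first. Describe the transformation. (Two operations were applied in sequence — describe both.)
The image was boosted in contrast, then degraded with visible gaussian noise.

Tones are pushed away from mid-grey across the whole image — a global contrast change. Random speckle covers the whole image, including the flat background.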